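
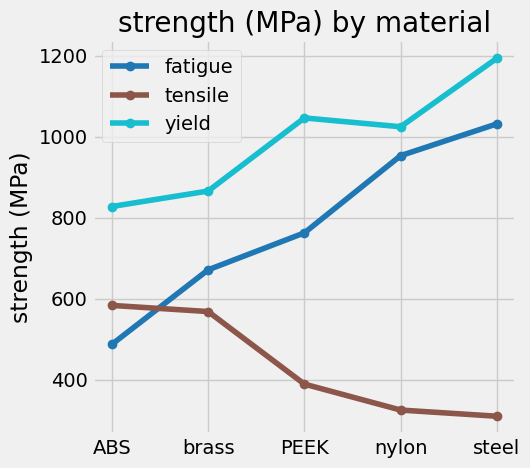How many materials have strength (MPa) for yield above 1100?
Above 1100: steel.

1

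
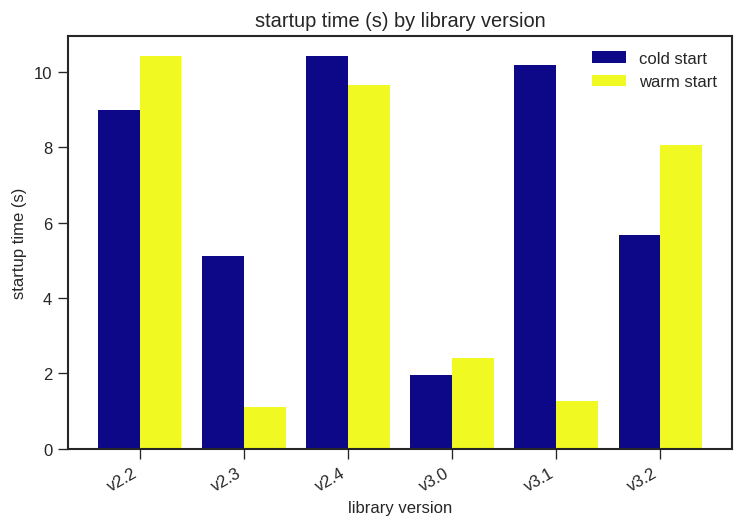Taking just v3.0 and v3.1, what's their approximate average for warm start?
≈ 2

(2 + 1) / 2 ≈ 2.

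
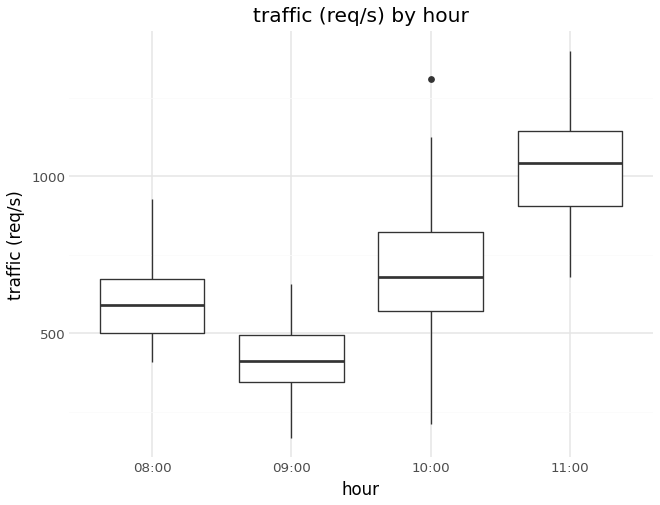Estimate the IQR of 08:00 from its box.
Q3 ≈ 700, Q1 ≈ 500; IQR ≈ 200.

≈ 200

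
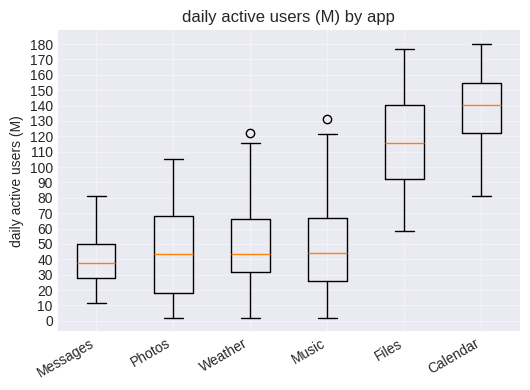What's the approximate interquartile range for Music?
≈ 40

Q3 ≈ 70, Q1 ≈ 30; IQR ≈ 40.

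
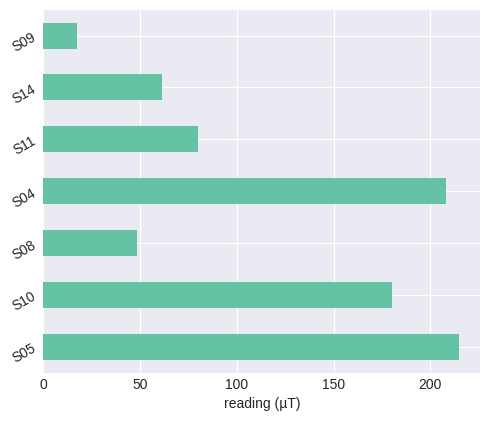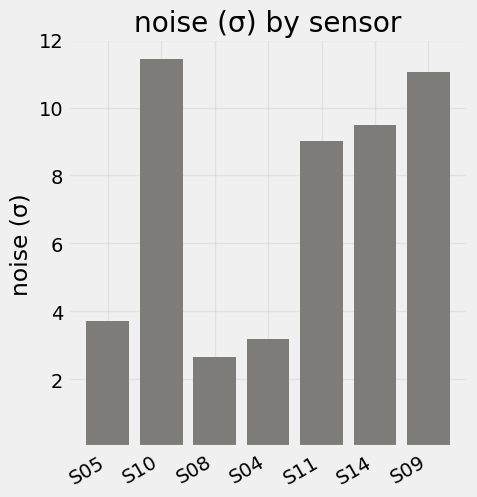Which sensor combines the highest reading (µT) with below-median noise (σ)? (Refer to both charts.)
Chart 2 median noise (σ) ≈ 10; below-median sensors: S05, S08, S04. Among those, S05 has the highest reading (µT) (≈ 220).

S05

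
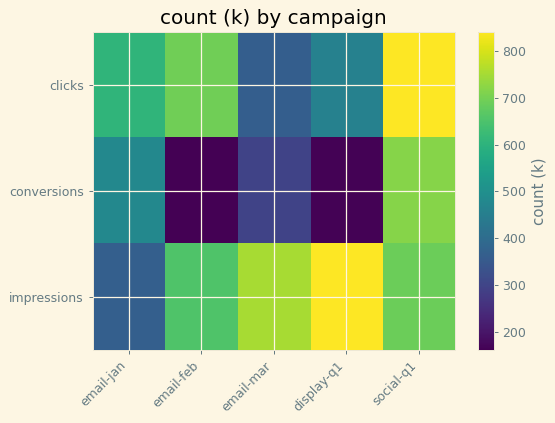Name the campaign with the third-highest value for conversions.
Top 4 for conversions: social-q1 ≈ 700, email-jan ≈ 500, email-mar ≈ 300, display-q1 ≈ 200.

email-mar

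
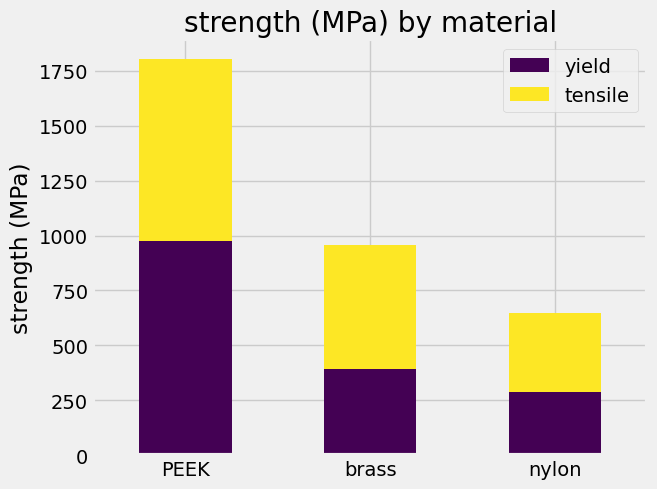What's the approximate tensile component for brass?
≈ 600

tensile top ≈ 1000, bottom ≈ 400; segment ≈ 600.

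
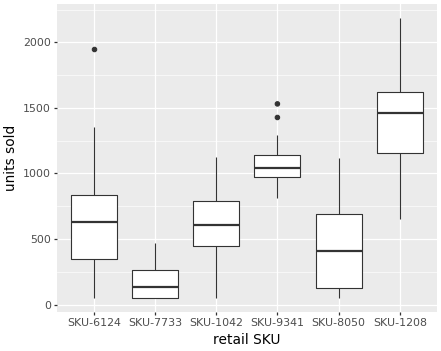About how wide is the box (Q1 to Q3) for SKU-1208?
Q3 ≈ 1600, Q1 ≈ 1200; IQR ≈ 400.

≈ 400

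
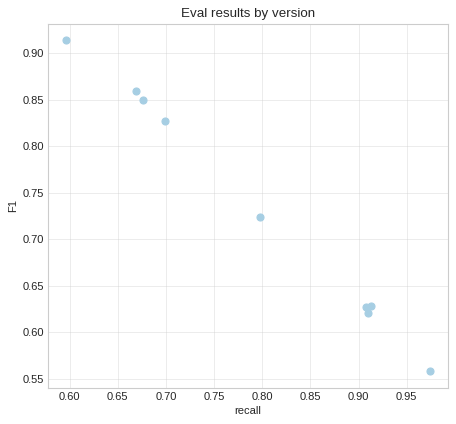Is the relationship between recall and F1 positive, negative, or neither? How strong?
negative, strong

Points are negatively correlated; strong (|r| ≈ 1.0).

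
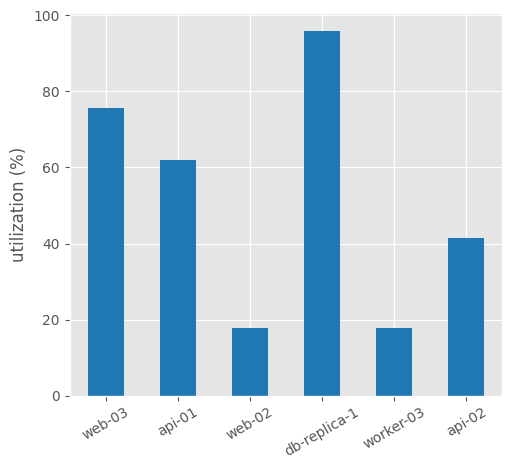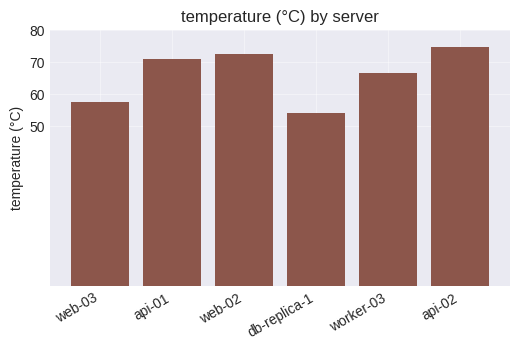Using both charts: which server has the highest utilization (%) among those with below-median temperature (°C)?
db-replica-1

Chart 2 median temperature (°C) ≈ 70; below-median servers: web-03, db-replica-1, worker-03. Among those, db-replica-1 has the highest utilization (%) (≈ 100).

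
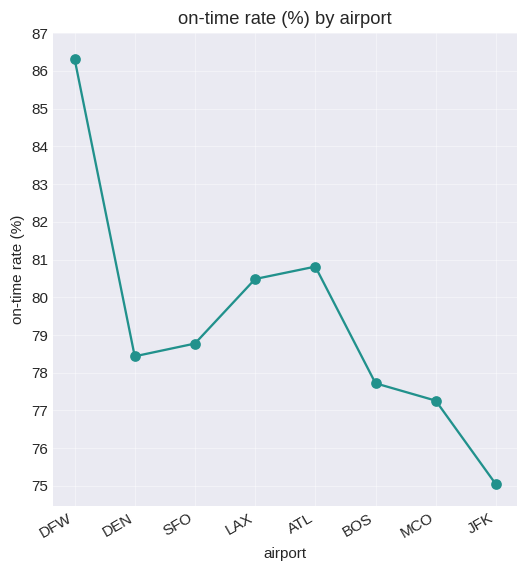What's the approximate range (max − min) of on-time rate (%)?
≈ 11

Max DFW ≈ 86, min JFK ≈ 75; range ≈ 11.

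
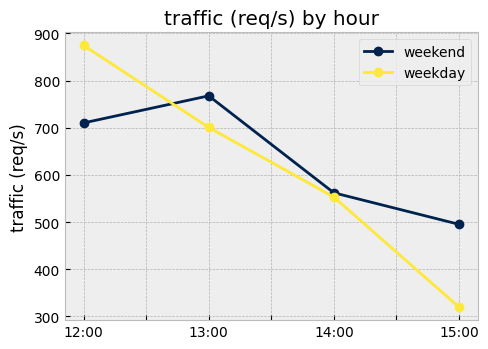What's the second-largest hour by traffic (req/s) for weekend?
12:00

Top 3 for weekend: 13:00 ≈ 750, 12:00 ≈ 700, 14:00 ≈ 550.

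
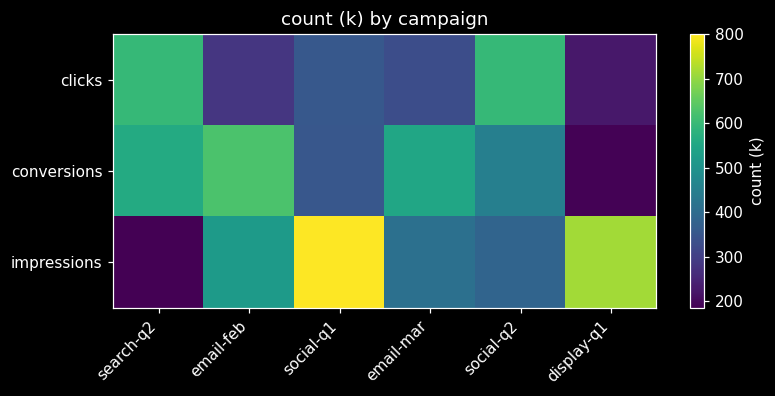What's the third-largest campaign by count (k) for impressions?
Top 4 for impressions: social-q1 ≈ 800, display-q1 ≈ 700, email-feb ≈ 500, email-mar ≈ 400.

email-feb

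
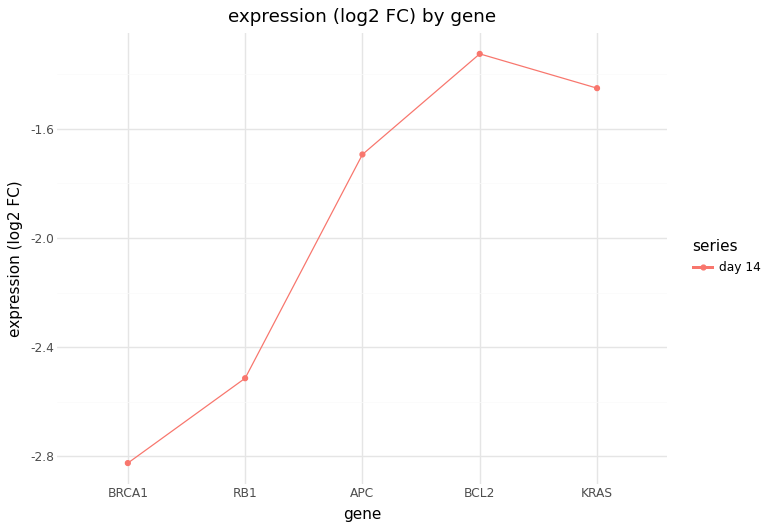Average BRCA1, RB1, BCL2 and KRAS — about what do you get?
(-2.8 + -2.6 + -1.4 + -1.4) / 4 ≈ -2.05.

≈ -2.05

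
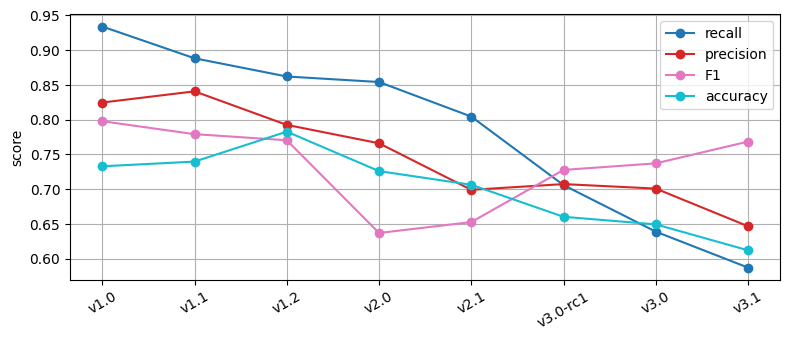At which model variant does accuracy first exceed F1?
v1.1: accuracy ≈ 0.75 vs F1 ≈ 0.80 (not yet); v1.2: accuracy ≈ 0.80 vs F1 ≈ 0.75 (first crossover).

v1.2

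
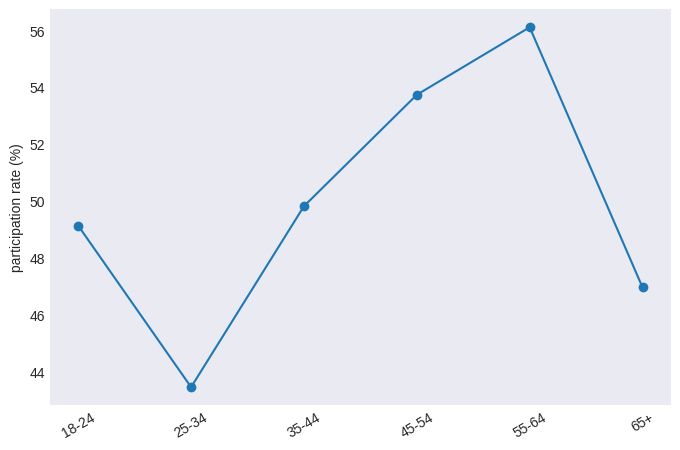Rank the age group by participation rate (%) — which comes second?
45-54

Top 3: 55-64 ≈ 56, 45-54 ≈ 54, 35-44 ≈ 50.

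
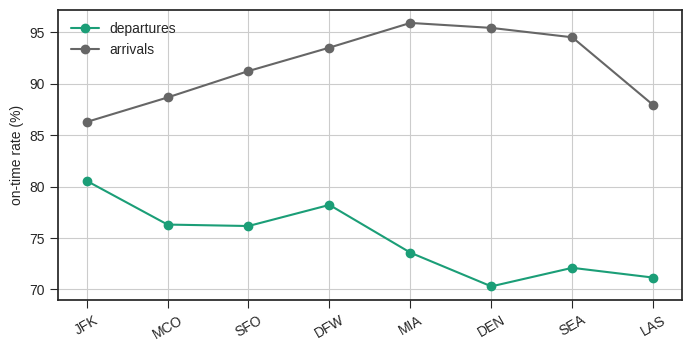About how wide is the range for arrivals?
Max MIA ≈ 95, min JFK ≈ 85; range ≈ 10.

≈ 10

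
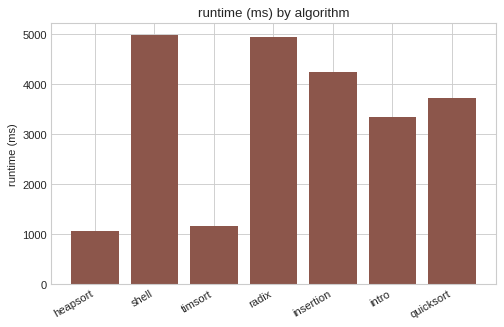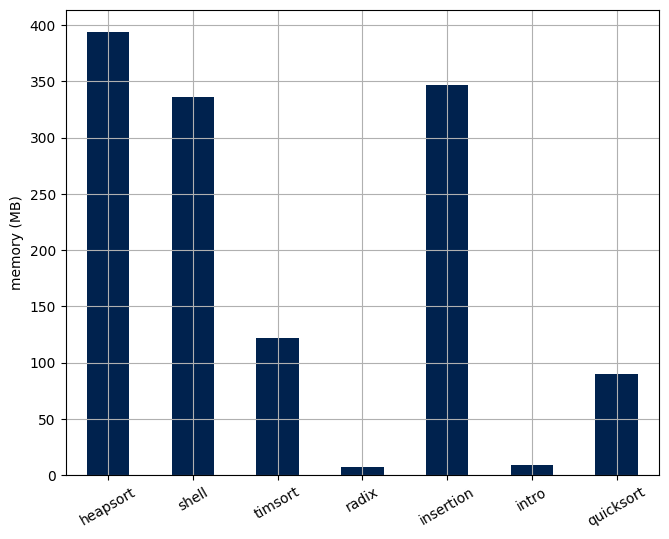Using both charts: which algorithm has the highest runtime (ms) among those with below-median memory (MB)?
Chart 2 median memory (MB) ≈ 100; below-median algorithms: radix, intro, quicksort. Among those, radix has the highest runtime (ms) (≈ 5000).

radix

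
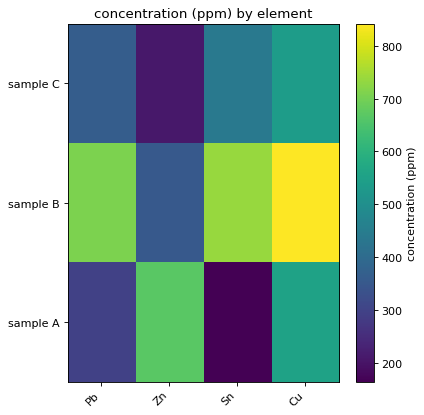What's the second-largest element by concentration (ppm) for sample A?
Top 3 for sample A: Zn ≈ 700, Cu ≈ 600, Pb ≈ 300.

Cu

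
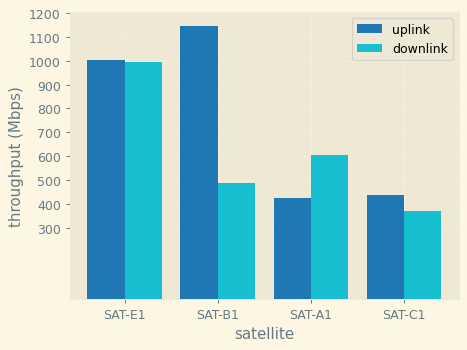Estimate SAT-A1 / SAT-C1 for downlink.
SAT-A1 ≈ 600, SAT-C1 ≈ 400; 600/400 ≈ 1.5.

≈ 1.5×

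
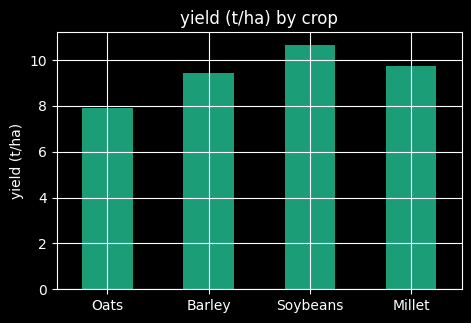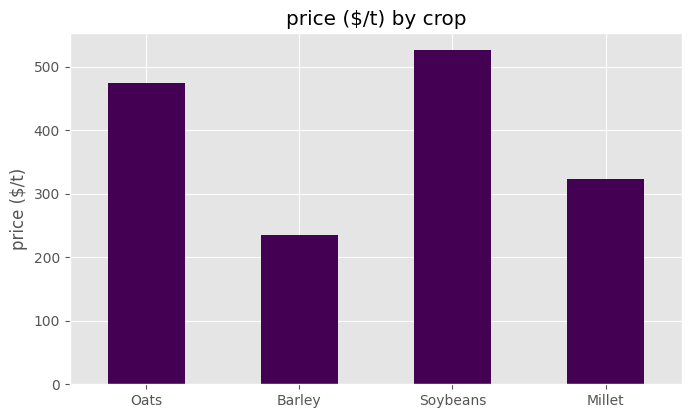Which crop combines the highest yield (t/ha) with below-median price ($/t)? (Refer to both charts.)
Chart 2 median price ($/t) ≈ 400; below-median crops: Barley, Millet. Among those, Millet has the highest yield (t/ha) (≈ 10).

Millet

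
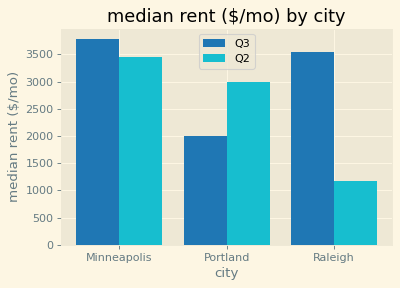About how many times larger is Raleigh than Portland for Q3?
≈ 1.75×

Raleigh ≈ 3500, Portland ≈ 2000; 3500/2000 ≈ 1.75.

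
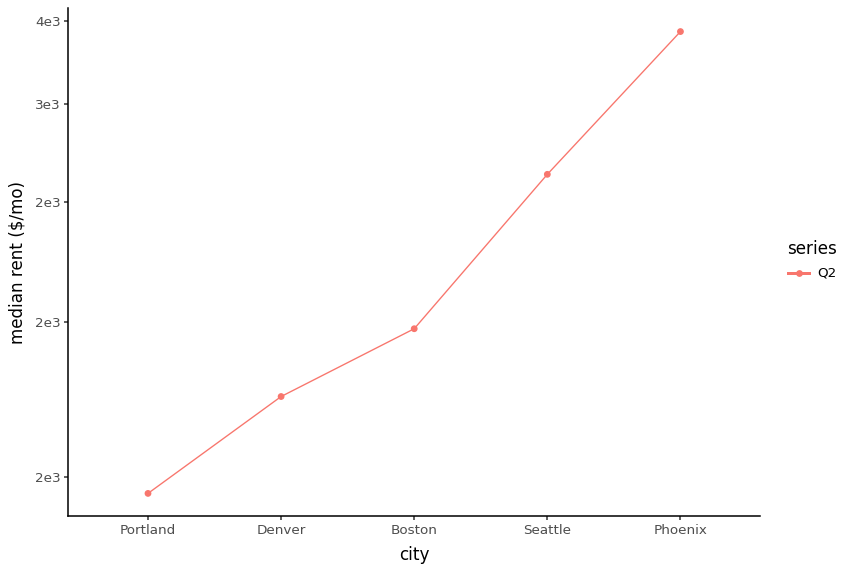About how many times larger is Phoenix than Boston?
Phoenix ≈ 3400, Boston ≈ 2000; 3400/2000 ≈ 1.7.

≈ 1.7×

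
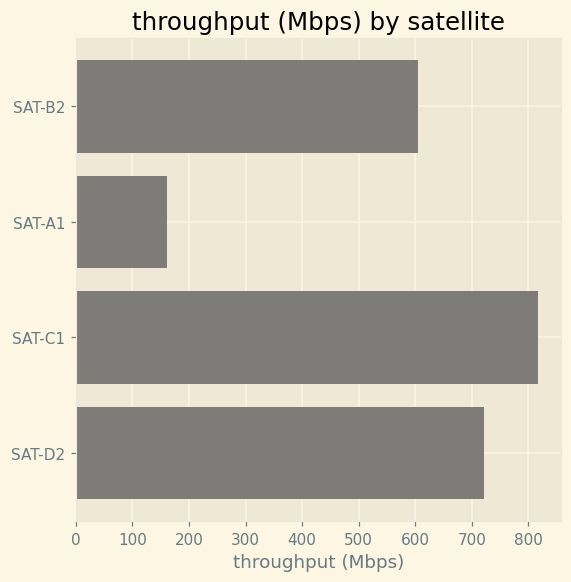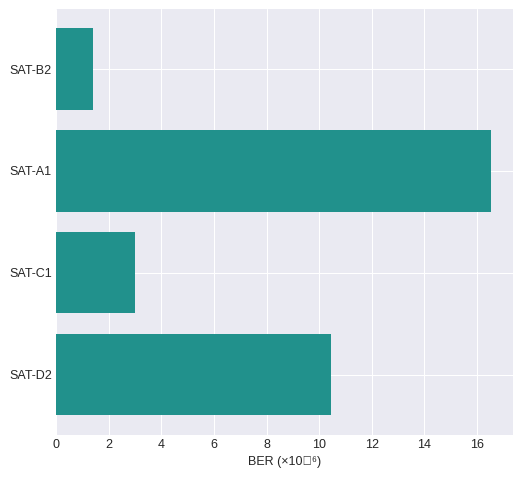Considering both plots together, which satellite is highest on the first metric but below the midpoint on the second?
Chart 2 median BER (×10⁻⁶) ≈ 6; below-median satellites: SAT-B2, SAT-C1. Among those, SAT-C1 has the highest throughput (Mbps) (≈ 800).

SAT-C1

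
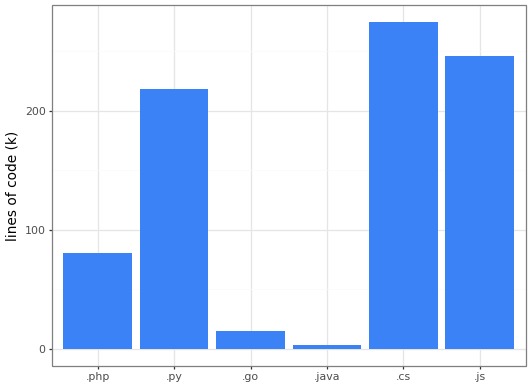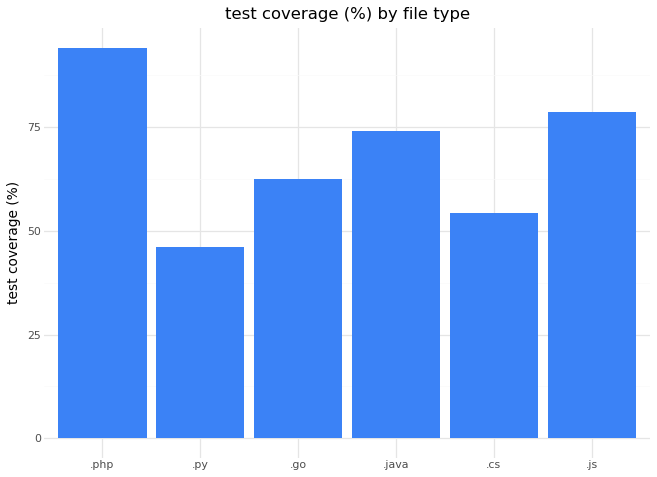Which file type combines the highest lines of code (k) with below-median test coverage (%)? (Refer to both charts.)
.cs

Chart 2 median test coverage (%) ≈ 70; below-median file types: .py, .go, .cs. Among those, .cs has the highest lines of code (k) (≈ 250).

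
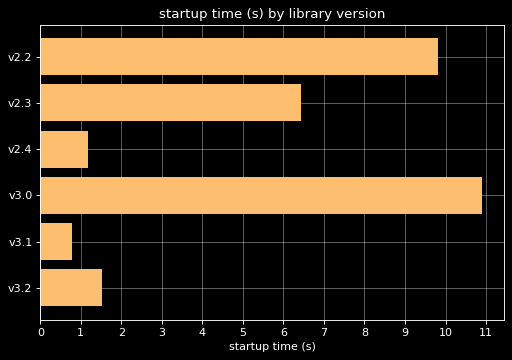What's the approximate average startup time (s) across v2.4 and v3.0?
(1 + 11) / 2 ≈ 6.

≈ 6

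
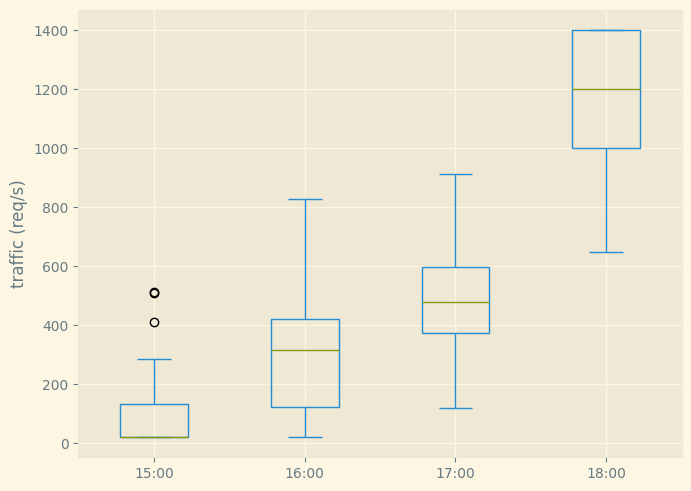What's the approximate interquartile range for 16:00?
≈ 300

Q3 ≈ 400, Q1 ≈ 100; IQR ≈ 300.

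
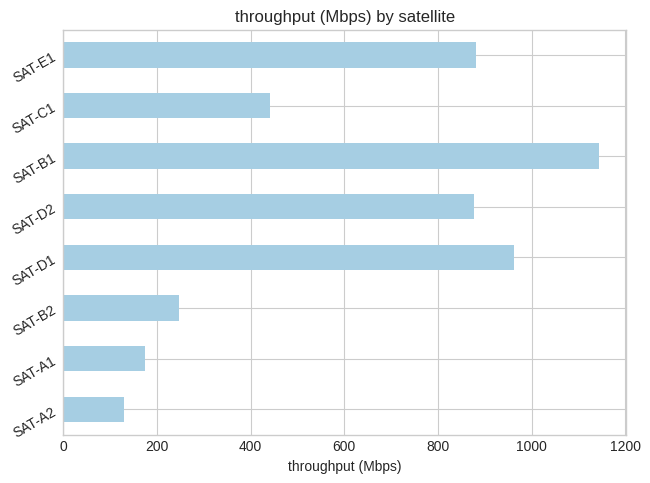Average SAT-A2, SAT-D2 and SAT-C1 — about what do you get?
≈ 467

(100 + 900 + 400) / 3 ≈ 467.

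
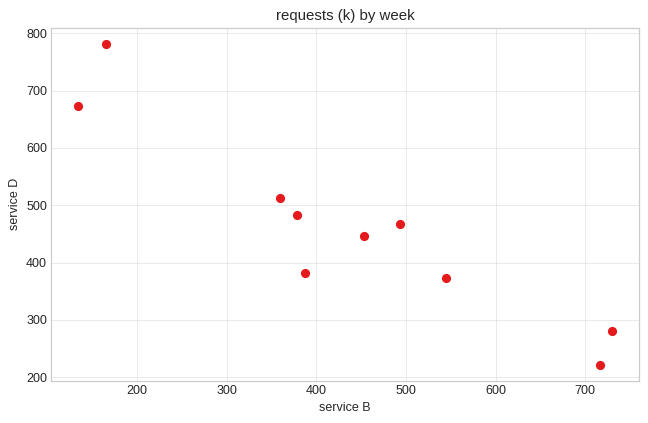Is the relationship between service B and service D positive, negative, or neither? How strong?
negative, strong

Points are negatively correlated; strong (|r| ≈ 0.9).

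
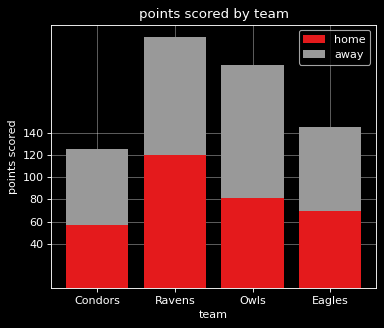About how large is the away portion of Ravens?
away top ≈ 220, bottom ≈ 120; segment ≈ 100.

≈ 100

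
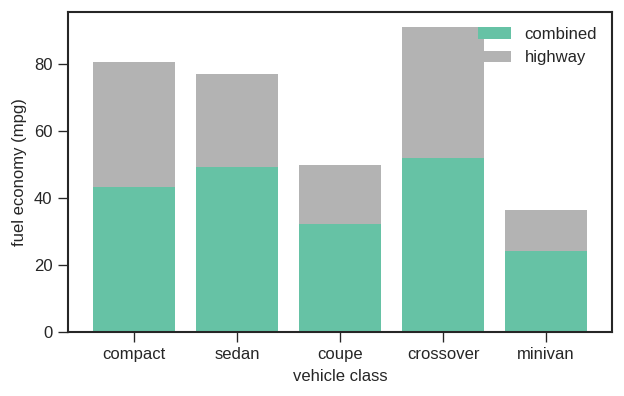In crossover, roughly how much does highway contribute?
≈ 40

highway top ≈ 90, bottom ≈ 50; segment ≈ 40.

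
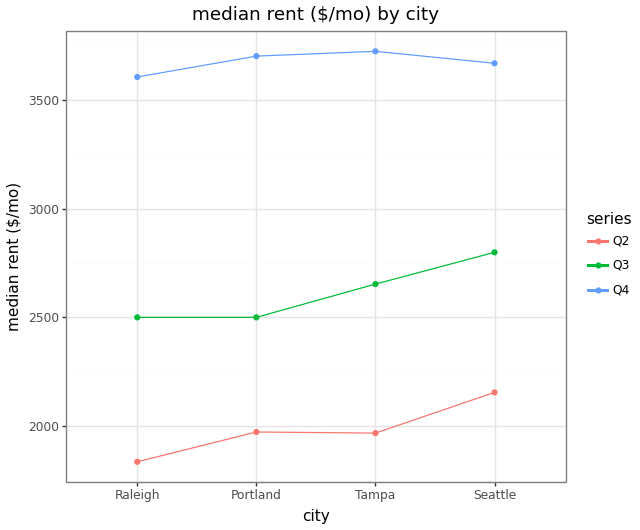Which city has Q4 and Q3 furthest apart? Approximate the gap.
Portland: Q4 ≈ 3800, Q3 ≈ 2400 → gap ≈ 1400. Next-largest (Raleigh) is only ≈ 1200.

Portland, ≈ 1400 $/mo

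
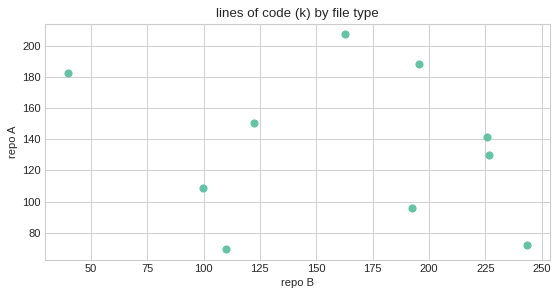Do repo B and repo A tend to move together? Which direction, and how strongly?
Points are roughly uncorrelated; weak (|r| ≈ 0.2).

no clear correlation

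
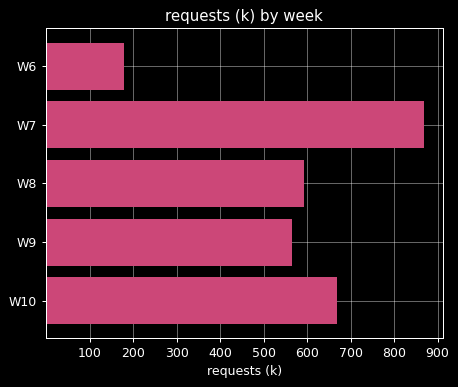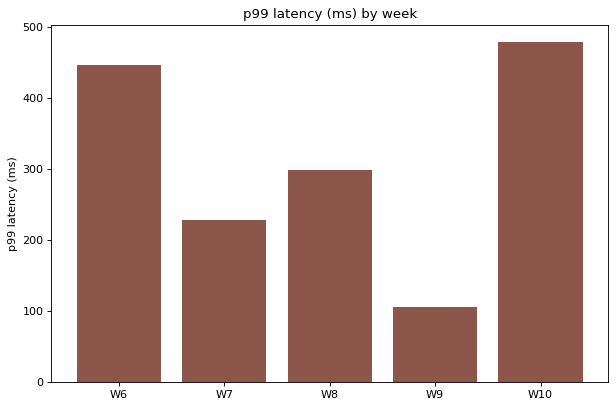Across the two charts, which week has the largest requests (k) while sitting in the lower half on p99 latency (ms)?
Chart 2 median p99 latency (ms) ≈ 300; below-median weeks: W7, W9. Among those, W7 has the highest requests (k) (≈ 900).

W7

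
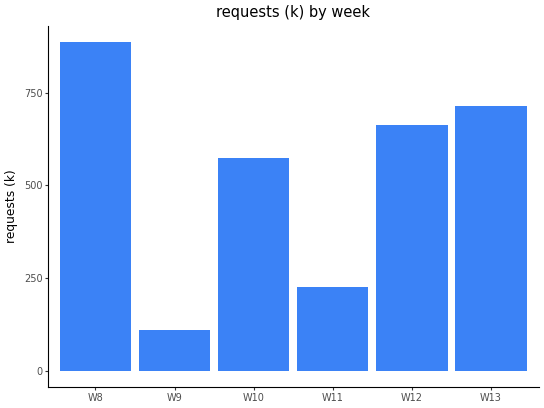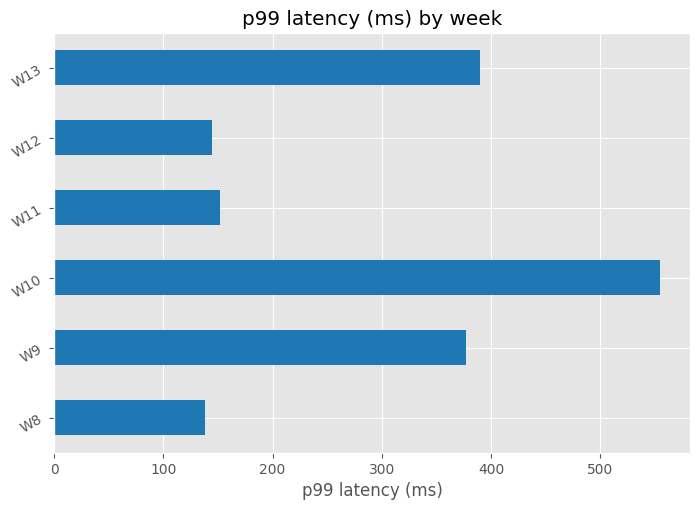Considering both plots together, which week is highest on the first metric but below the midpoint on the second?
W8

Chart 2 median p99 latency (ms) ≈ 300; below-median weeks: W8, W11, W12. Among those, W8 has the highest requests (k) (≈ 900).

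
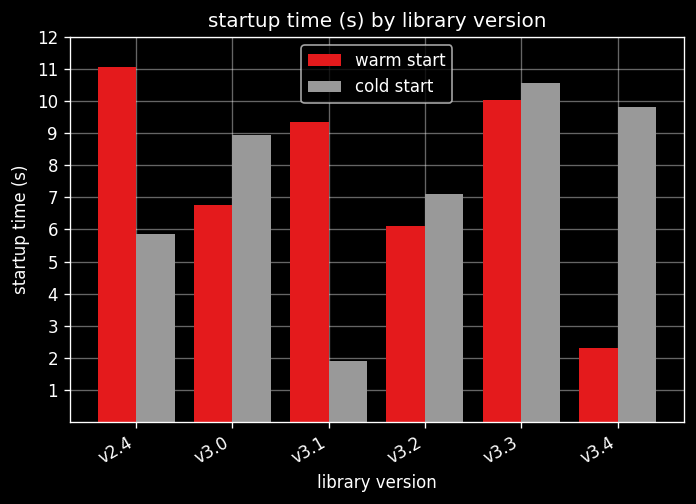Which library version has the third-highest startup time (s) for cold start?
v3.0

Top 4 for cold start: v3.3 ≈ 11, v3.4 ≈ 10, v3.0 ≈ 9, v3.2 ≈ 7.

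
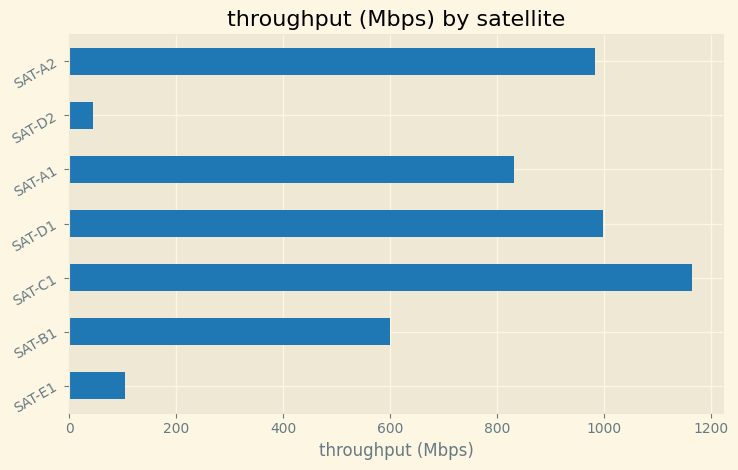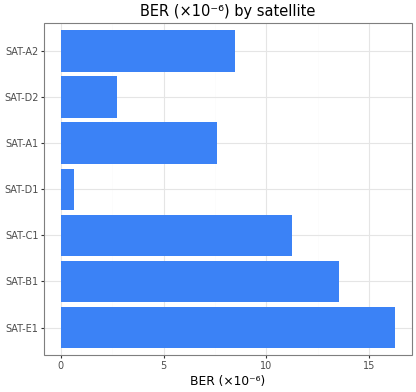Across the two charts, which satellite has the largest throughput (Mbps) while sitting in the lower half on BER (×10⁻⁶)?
Chart 2 median BER (×10⁻⁶) ≈ 8; below-median satellites: SAT-D1, SAT-A1, SAT-D2. Among those, SAT-D1 has the highest throughput (Mbps) (≈ 1000).

SAT-D1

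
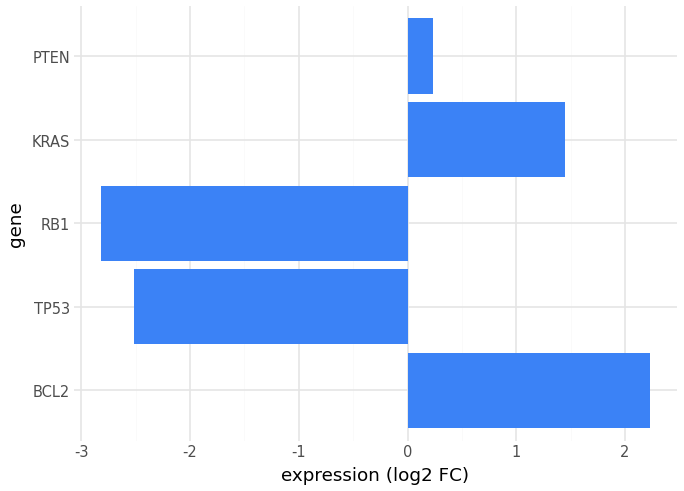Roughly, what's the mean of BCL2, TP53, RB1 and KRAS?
(2.0 + -2.5 + -3.0 + 1.5) / 4 ≈ -0.5.

≈ -0.5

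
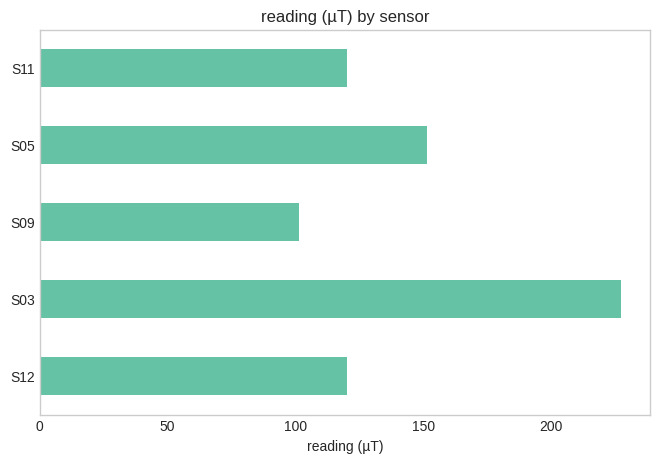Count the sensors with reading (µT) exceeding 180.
Above 180: S03.

1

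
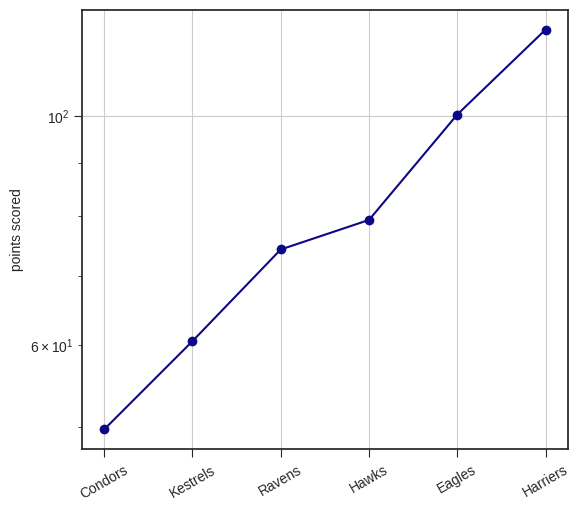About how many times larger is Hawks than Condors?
≈ 1.6×

Hawks ≈ 80, Condors ≈ 50; 80/50 ≈ 1.6.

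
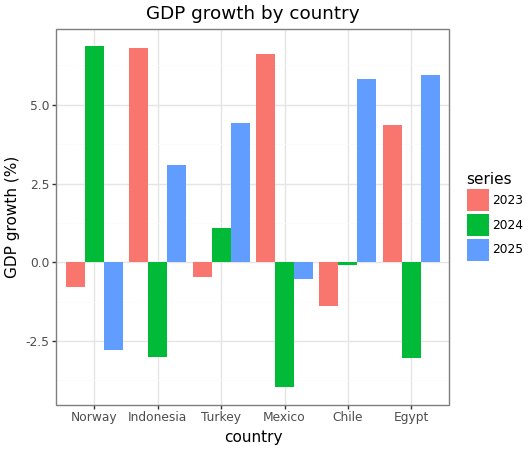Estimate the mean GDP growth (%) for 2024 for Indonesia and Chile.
≈ -2

(-3 + 0) / 2 ≈ -2.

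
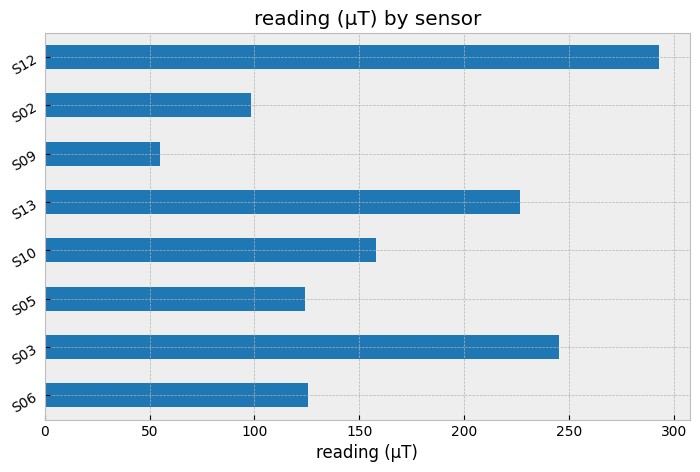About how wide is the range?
Max S12 ≈ 300, min S09 ≈ 50; range ≈ 250.

≈ 250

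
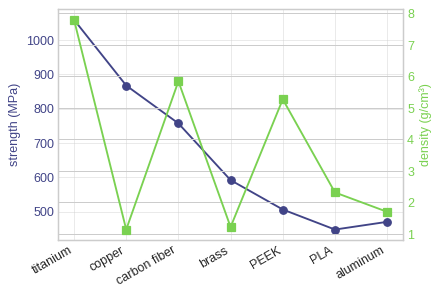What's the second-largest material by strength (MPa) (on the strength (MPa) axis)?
copper

Top 3 (on the strength (MPa) axis): titanium ≈ 1100, copper ≈ 900, carbon fiber ≈ 800.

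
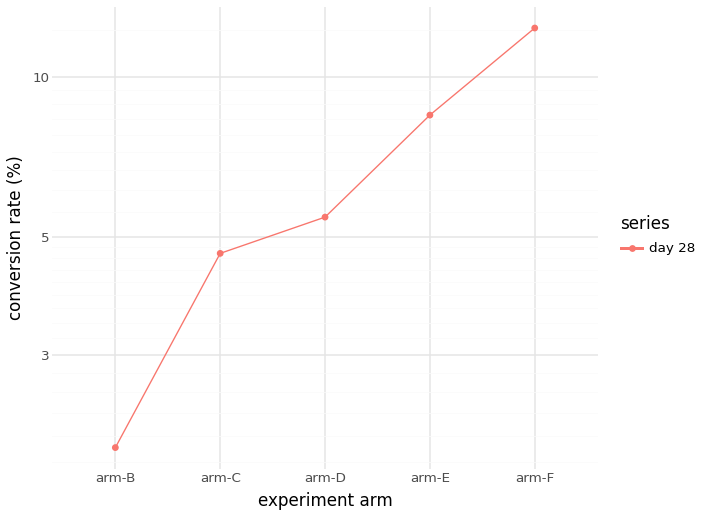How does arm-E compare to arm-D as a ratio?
≈ 1.6×

arm-E ≈ 8, arm-D ≈ 5; 8/5 ≈ 1.6.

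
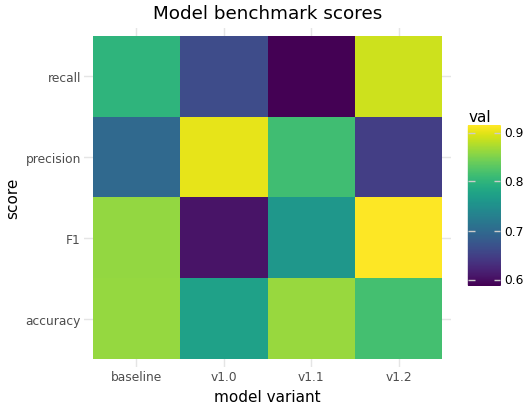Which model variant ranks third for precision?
Top 4 for precision: v1.0 ≈ 0.90, v1.1 ≈ 0.80, baseline ≈ 0.70, v1.2 ≈ 0.65.

baseline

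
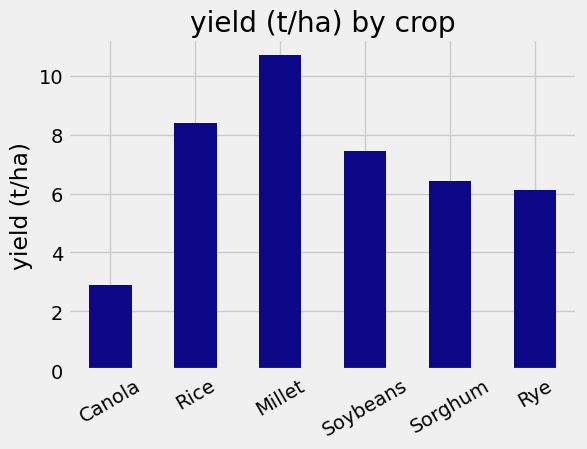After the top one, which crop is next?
Rice

Top 3: Millet ≈ 11, Rice ≈ 8, Soybeans ≈ 7.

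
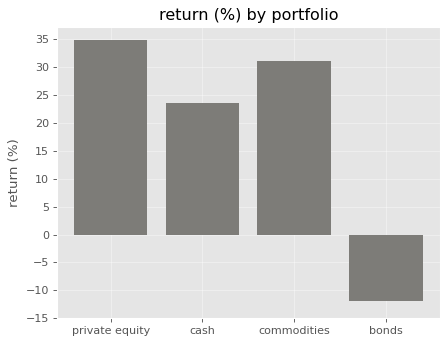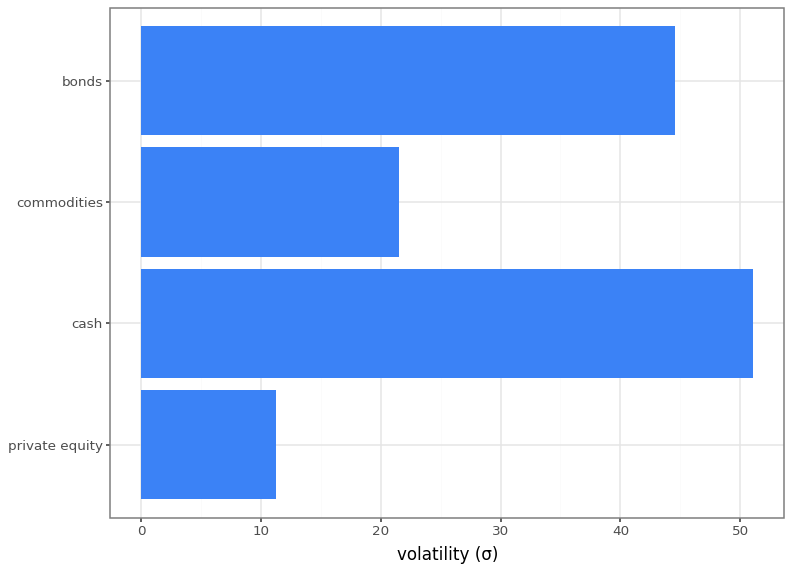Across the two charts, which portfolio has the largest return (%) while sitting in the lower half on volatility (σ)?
private equity

Chart 2 median volatility (σ) ≈ 35; below-median portfolios: private equity, commodities. Among those, private equity has the highest return (%) (≈ 35).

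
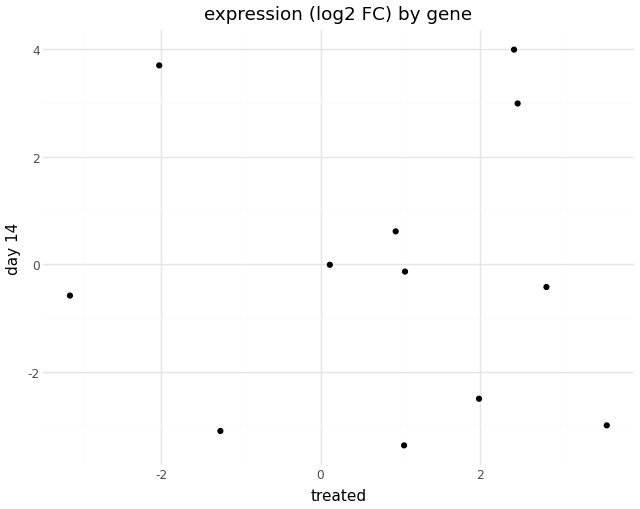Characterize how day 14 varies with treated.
Points are roughly uncorrelated; weak (|r| ≈ 0.1).

no clear correlation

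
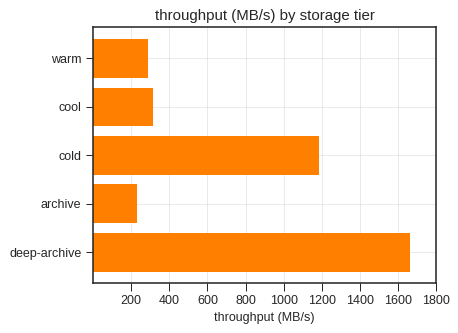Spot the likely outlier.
deep-archive ≈ 1600; the rest sit between ≈ 200 and ≈ 1200.

deep-archive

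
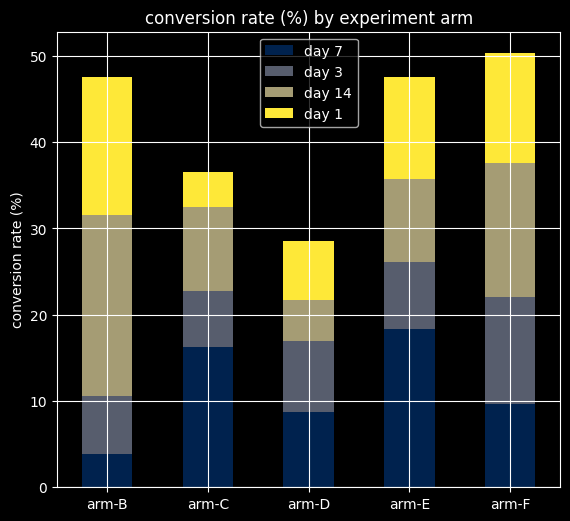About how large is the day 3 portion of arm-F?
day 3 top ≈ 20, bottom ≈ 10; segment ≈ 10.

≈ 10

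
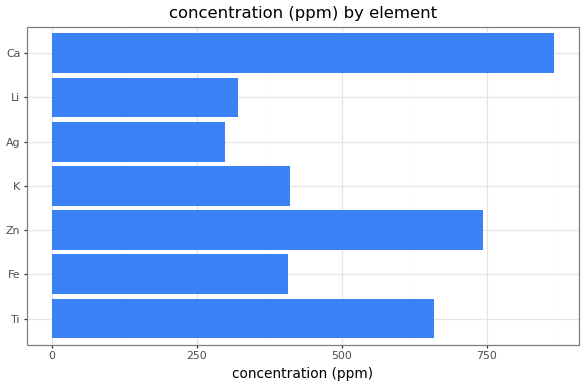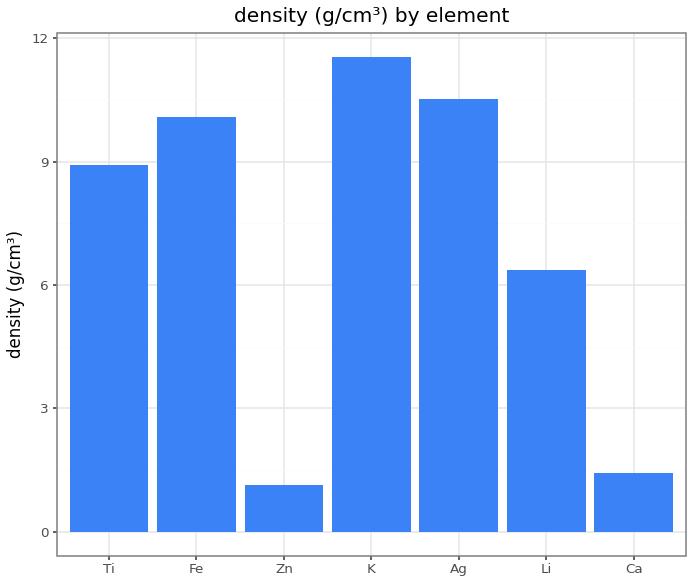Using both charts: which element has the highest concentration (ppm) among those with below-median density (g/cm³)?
Chart 2 median density (g/cm³) ≈ 8; below-median elements: Zn, Li, Ca. Among those, Ca has the highest concentration (ppm) (≈ 900).

Ca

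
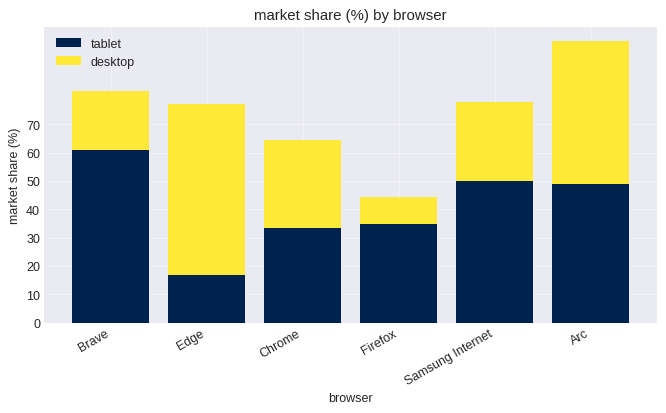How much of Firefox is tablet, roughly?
tablet top ≈ 30, bottom ≈ 0; segment ≈ 30.

≈ 30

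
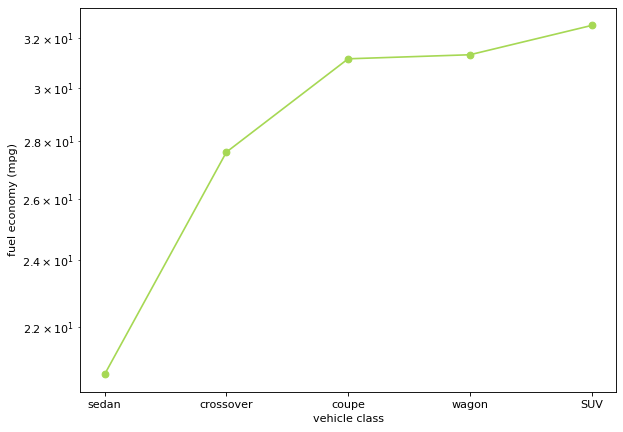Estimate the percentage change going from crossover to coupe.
crossover ≈ 28, coupe ≈ 31; (31 − 28) / 28 ≈ +10.7%.

≈ +10.7%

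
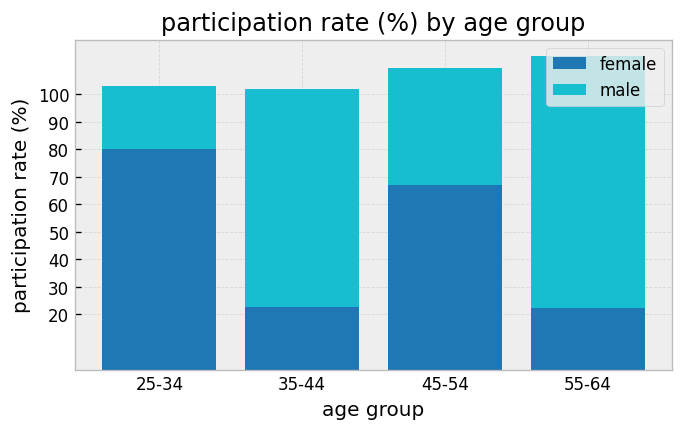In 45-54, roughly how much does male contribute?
≈ 40

male top ≈ 110, bottom ≈ 70; segment ≈ 40.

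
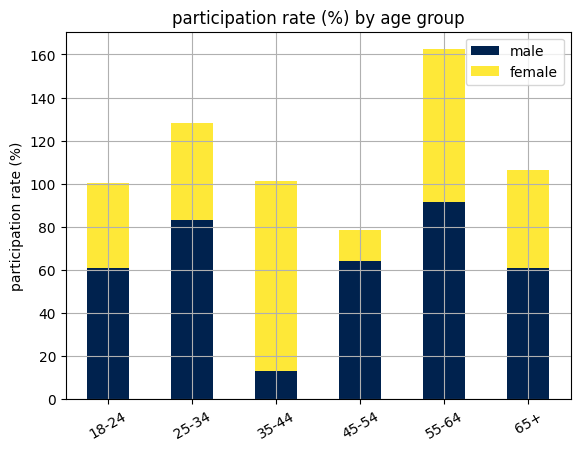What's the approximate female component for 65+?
≈ 40

female top ≈ 100, bottom ≈ 60; segment ≈ 40.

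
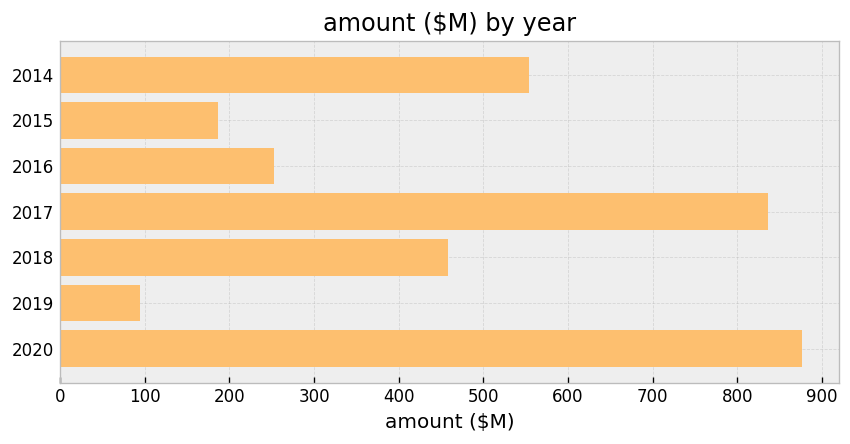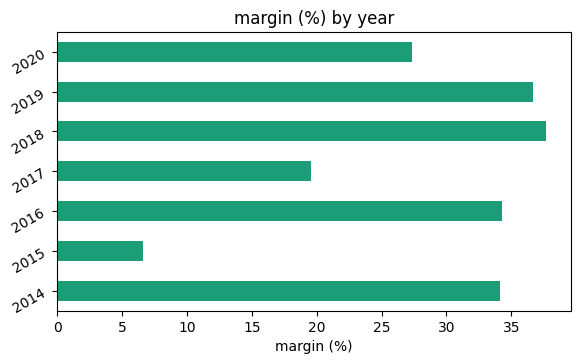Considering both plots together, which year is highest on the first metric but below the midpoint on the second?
2020

Chart 2 median margin (%) ≈ 35; below-median years: 2015, 2017, 2020. Among those, 2020 has the highest amount ($M) (≈ 900).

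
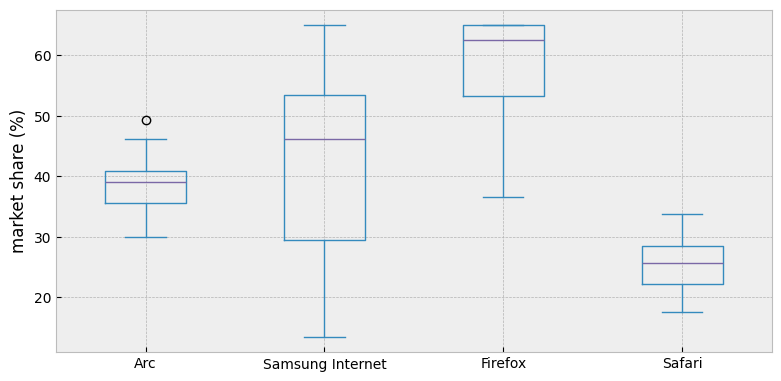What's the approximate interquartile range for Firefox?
≈ 10

Q3 ≈ 65, Q1 ≈ 55; IQR ≈ 10.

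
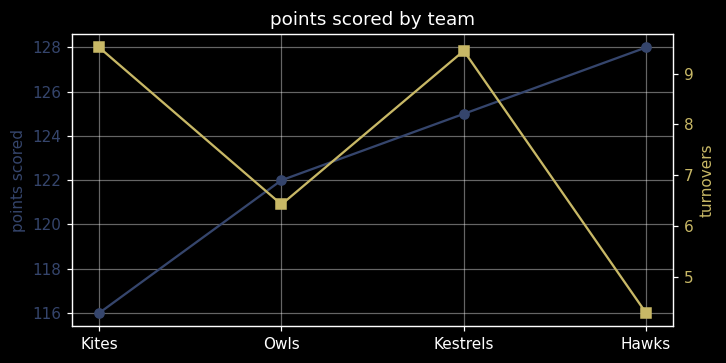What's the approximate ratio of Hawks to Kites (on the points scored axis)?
Hawks ≈ 128, Kites ≈ 116; 128/116 ≈ 1.1.

≈ 1.1×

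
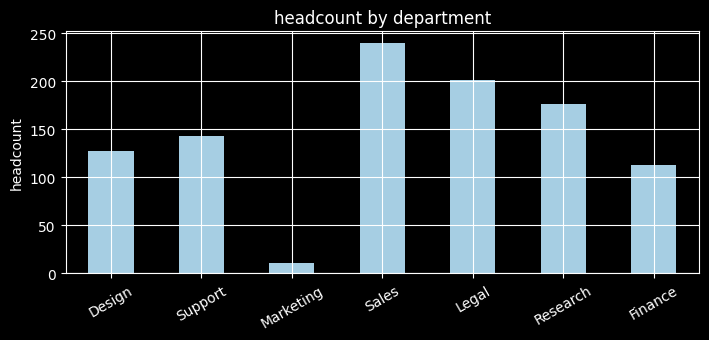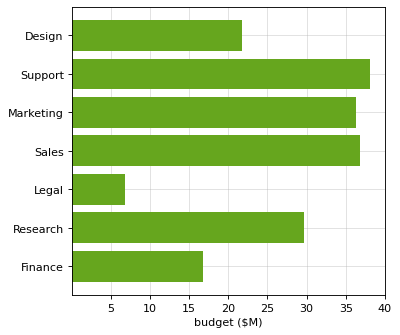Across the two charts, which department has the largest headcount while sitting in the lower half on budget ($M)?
Legal

Chart 2 median budget ($M) ≈ 30; below-median departments: Design, Legal, Finance. Among those, Legal has the highest headcount (≈ 200).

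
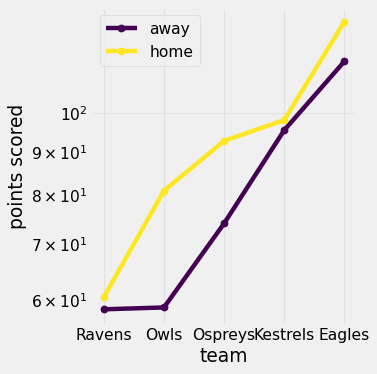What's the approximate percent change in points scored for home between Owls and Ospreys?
≈ +12.5%

Owls ≈ 80, Ospreys ≈ 90; (90 − 80) / 80 ≈ +12.5%.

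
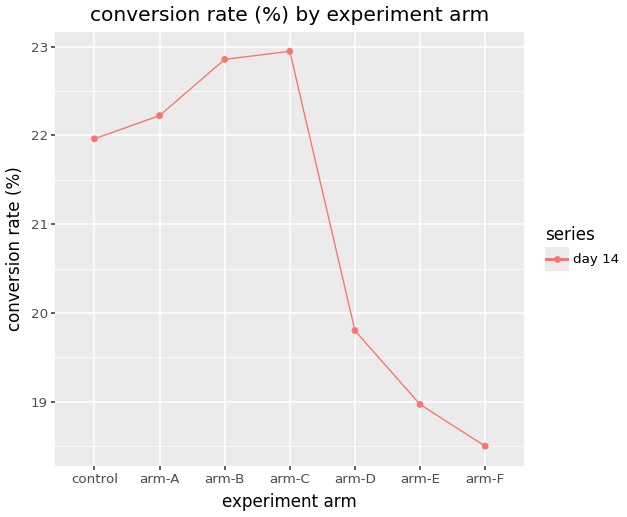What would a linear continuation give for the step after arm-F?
≈ 17.75

Last three: 20.0, 19.0, 18.5 → slope ≈ -0.75/step → next ≈ 17.75.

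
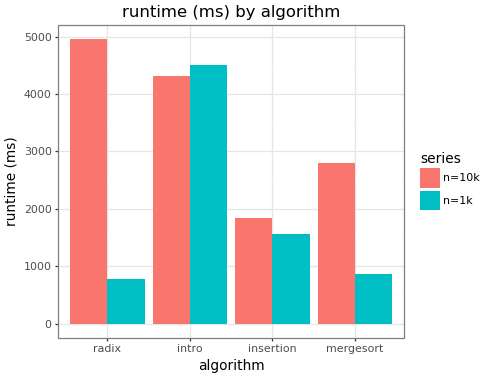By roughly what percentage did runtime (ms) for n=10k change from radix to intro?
≈ -10%

radix ≈ 5000, intro ≈ 4500; (4500 − 5000) / 5000 ≈ -10%.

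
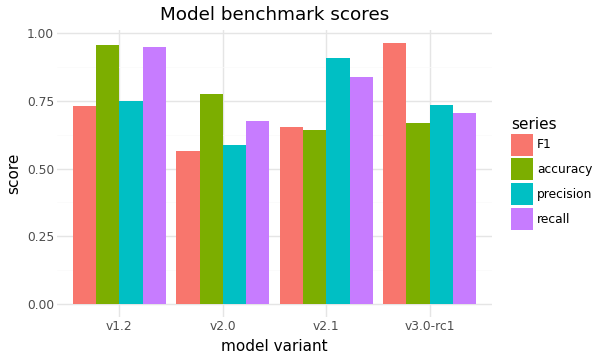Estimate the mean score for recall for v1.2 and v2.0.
≈ 0.8

(0.9 + 0.7) / 2 ≈ 0.8.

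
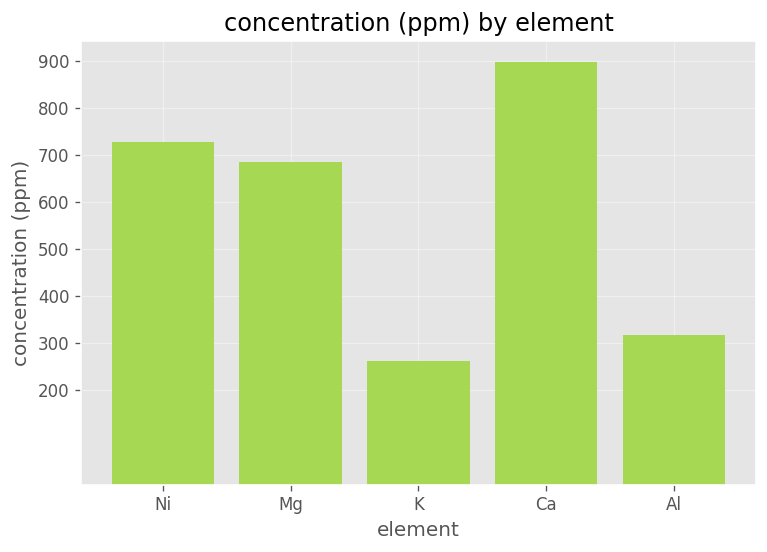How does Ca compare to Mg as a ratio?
≈ 1.29×

Ca ≈ 900, Mg ≈ 700; 900/700 ≈ 1.29.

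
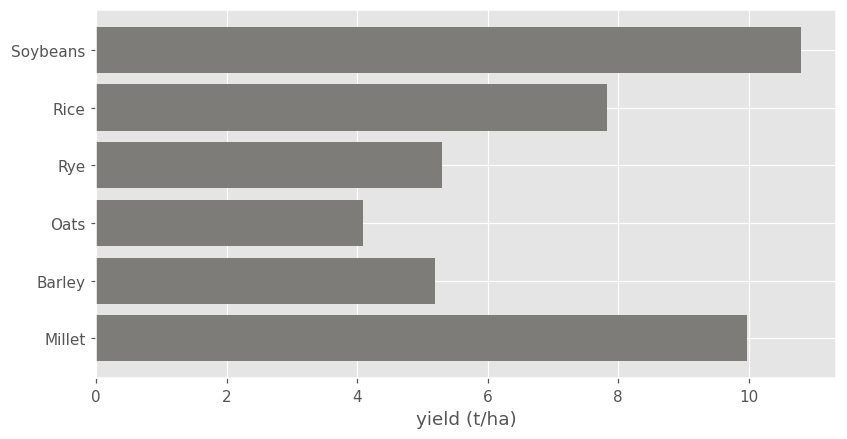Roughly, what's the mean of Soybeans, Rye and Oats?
(11 + 5 + 4) / 3 ≈ 7.

≈ 7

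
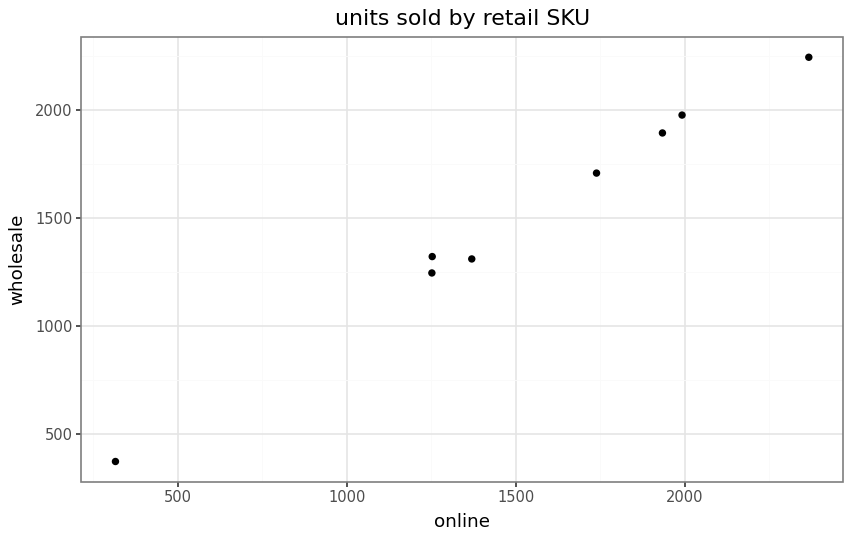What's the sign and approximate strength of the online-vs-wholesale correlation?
Points are positively correlated; strong (|r| ≈ 1.0).

positive, strong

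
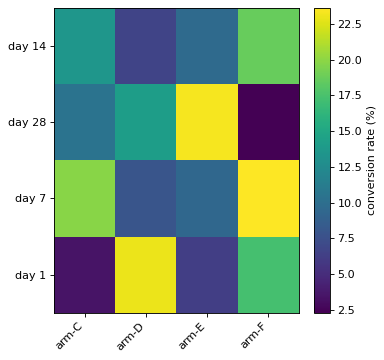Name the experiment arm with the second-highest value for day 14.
arm-C

Top 3 for day 14: arm-F ≈ 18, arm-C ≈ 14, arm-E ≈ 10.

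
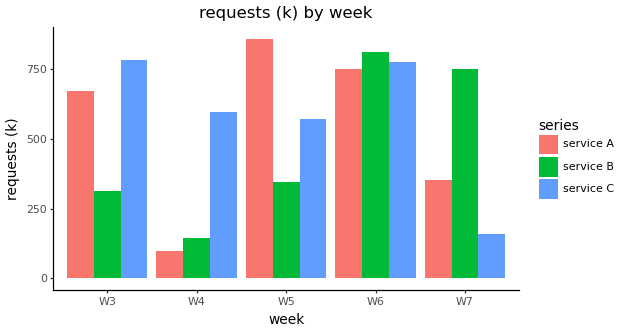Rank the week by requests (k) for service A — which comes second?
Top 3 for service A: W5 ≈ 900, W6 ≈ 800, W3 ≈ 700.

W6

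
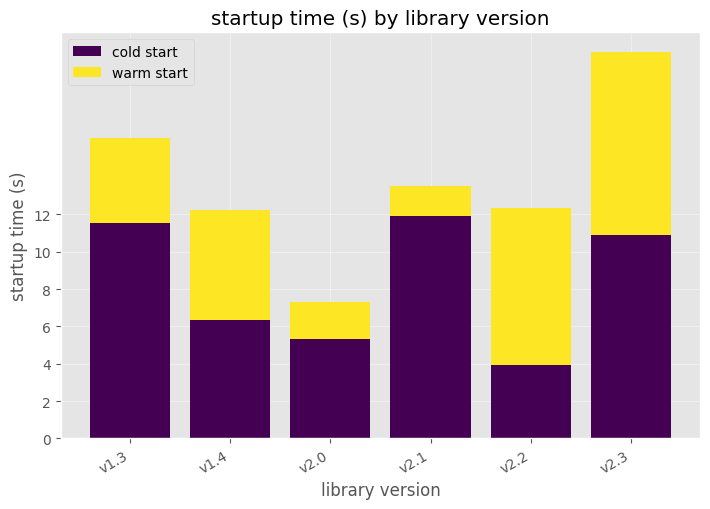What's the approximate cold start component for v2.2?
≈ 4

cold start top ≈ 4, bottom ≈ 0; segment ≈ 4.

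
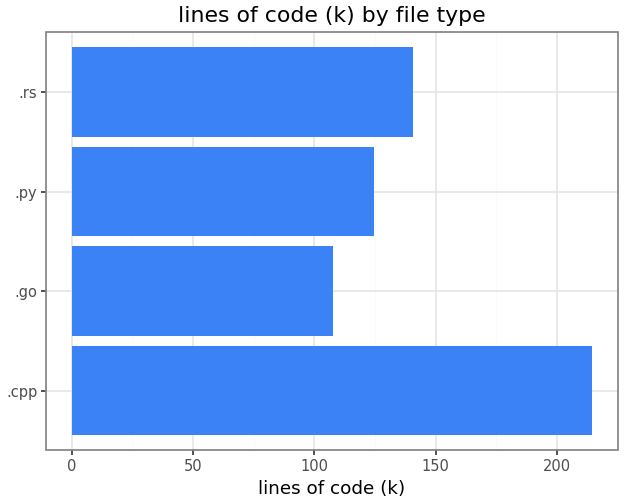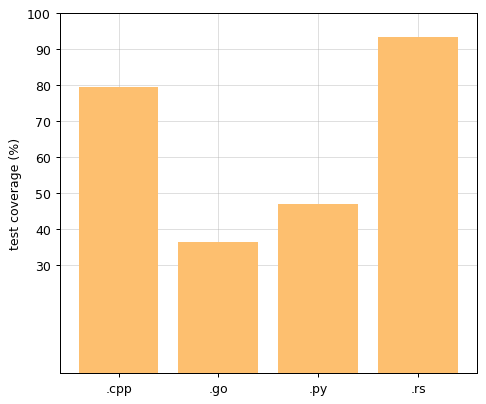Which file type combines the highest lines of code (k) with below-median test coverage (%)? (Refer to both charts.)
Chart 2 median test coverage (%) ≈ 60; below-median file types: .go, .py. Among those, .py has the highest lines of code (k) (≈ 120).

.py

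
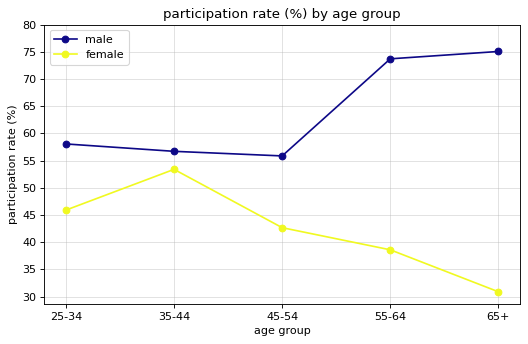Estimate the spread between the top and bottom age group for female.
Max 35-44 ≈ 55, min 65+ ≈ 30; range ≈ 25.

≈ 25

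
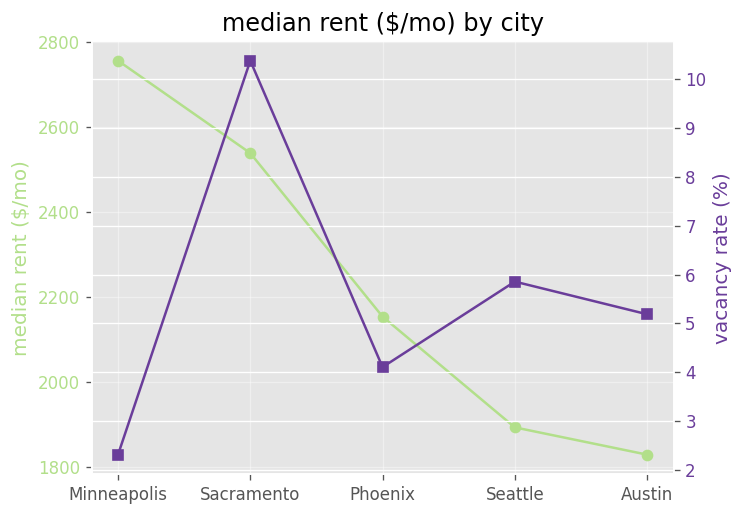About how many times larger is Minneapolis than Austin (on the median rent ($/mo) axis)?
≈ 1.56×

Minneapolis ≈ 2800, Austin ≈ 1800; 2800/1800 ≈ 1.56.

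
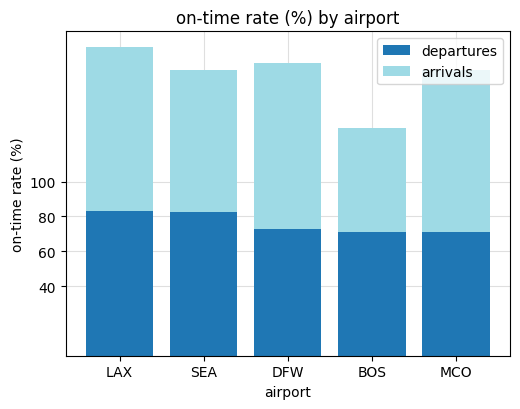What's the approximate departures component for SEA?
departures top ≈ 80, bottom ≈ 0; segment ≈ 80.

≈ 80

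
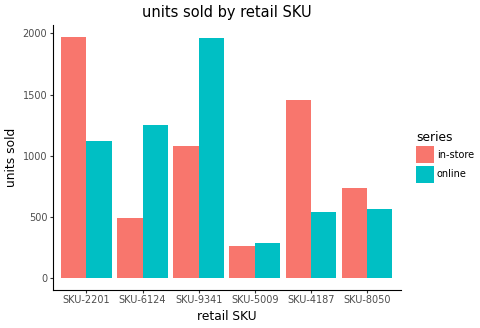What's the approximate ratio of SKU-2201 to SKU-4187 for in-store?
SKU-2201 ≈ 2000, SKU-4187 ≈ 1400; 2000/1400 ≈ 1.43.

≈ 1.43×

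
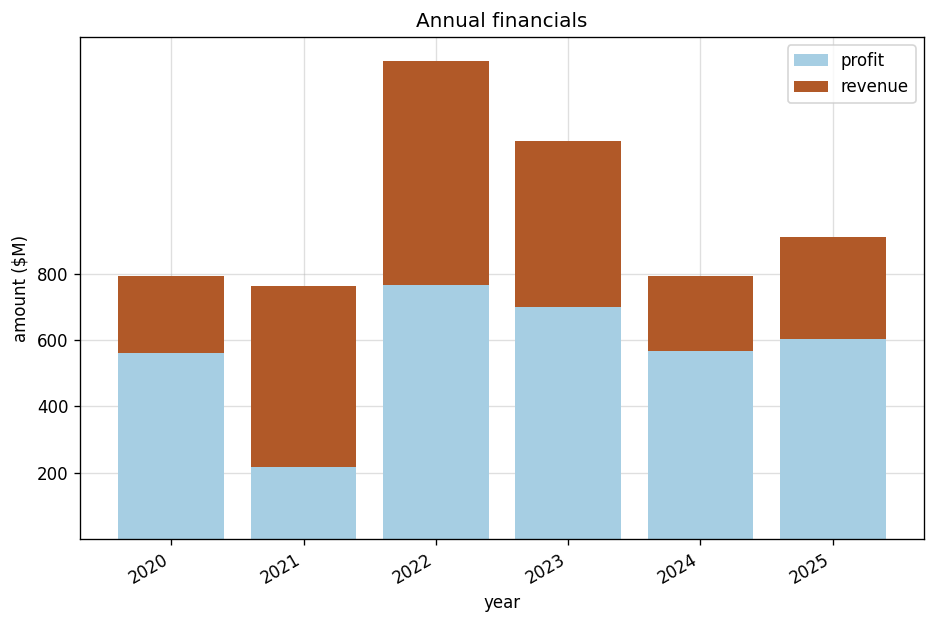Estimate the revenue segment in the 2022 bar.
revenue top ≈ 1400, bottom ≈ 800; segment ≈ 600.

≈ 600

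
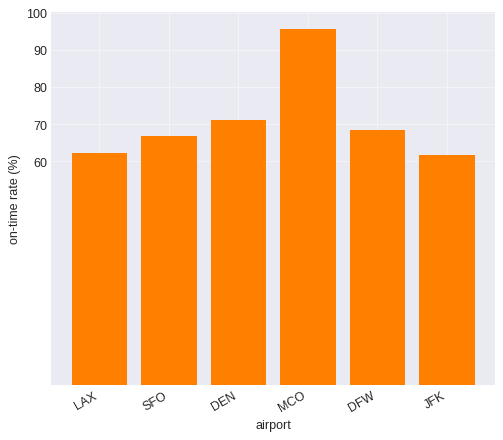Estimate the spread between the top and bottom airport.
Max MCO ≈ 100, min JFK ≈ 60; range ≈ 40.

≈ 40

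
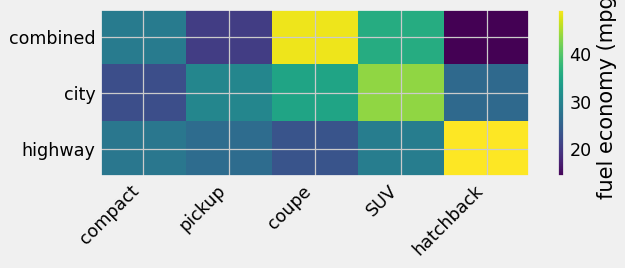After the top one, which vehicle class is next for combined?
SUV

Top 3 for combined: coupe ≈ 50, SUV ≈ 35, compact ≈ 30.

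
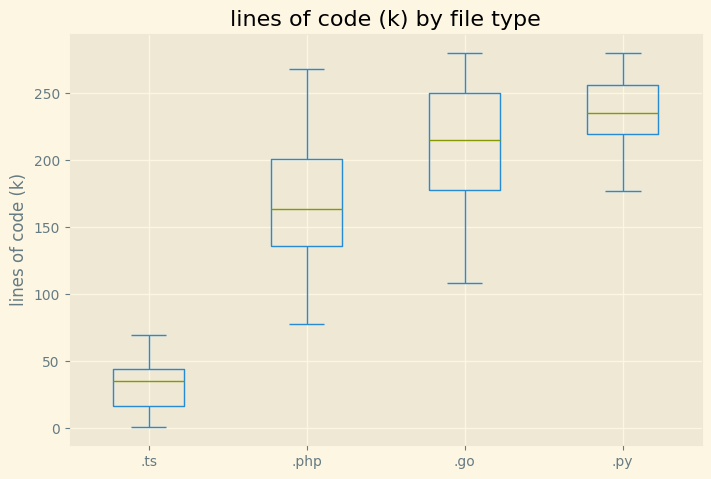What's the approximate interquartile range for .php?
Q3 ≈ 200, Q1 ≈ 140; IQR ≈ 60.

≈ 60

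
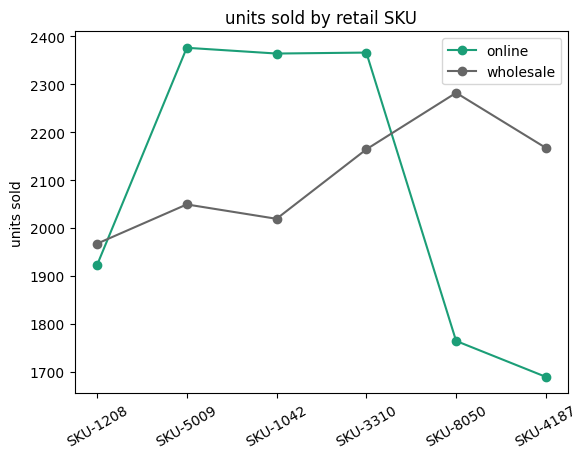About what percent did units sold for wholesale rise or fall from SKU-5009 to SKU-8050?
≈ +15%

SKU-5009 ≈ 2000, SKU-8050 ≈ 2300; (2300 − 2000) / 2000 ≈ +15%.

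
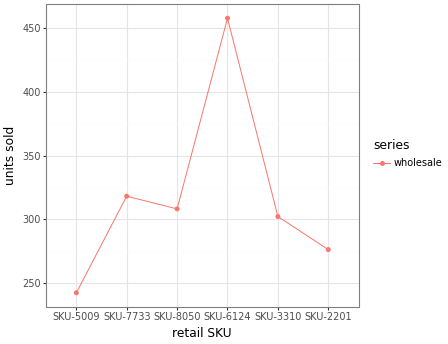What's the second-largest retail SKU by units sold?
SKU-7733

Top 3: SKU-6124 ≈ 460, SKU-7733 ≈ 320, SKU-8050 ≈ 300.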